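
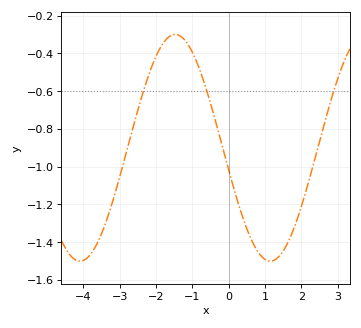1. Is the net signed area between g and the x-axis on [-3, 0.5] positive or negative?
negative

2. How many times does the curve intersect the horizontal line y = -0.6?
3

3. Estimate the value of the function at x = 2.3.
-1.01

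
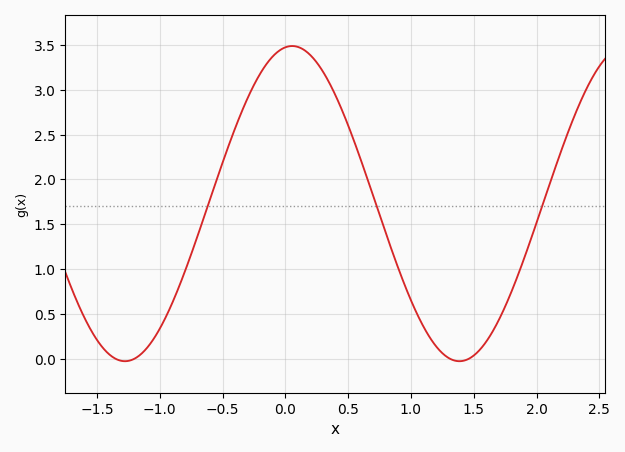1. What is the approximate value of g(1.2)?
0.15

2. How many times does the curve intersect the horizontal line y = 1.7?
3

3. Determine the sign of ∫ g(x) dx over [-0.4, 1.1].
positive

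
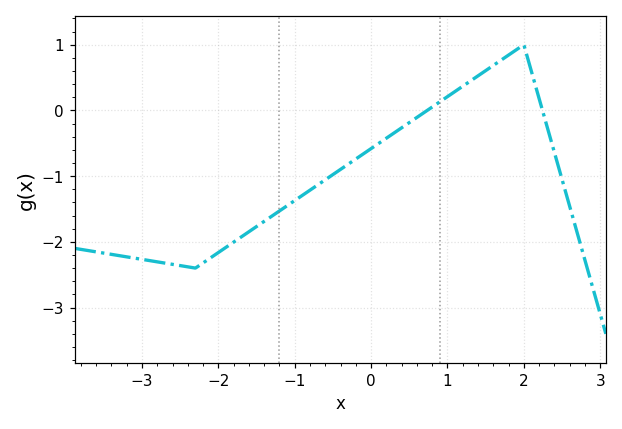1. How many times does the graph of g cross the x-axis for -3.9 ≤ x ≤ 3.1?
2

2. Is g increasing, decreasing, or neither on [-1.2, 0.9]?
increasing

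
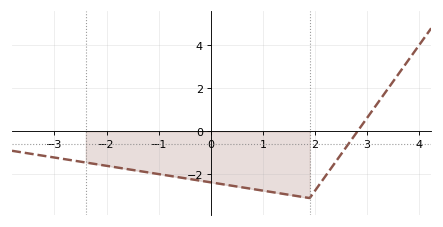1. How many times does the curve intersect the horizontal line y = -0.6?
1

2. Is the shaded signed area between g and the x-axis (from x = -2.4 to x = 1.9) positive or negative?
negative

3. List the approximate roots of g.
2.81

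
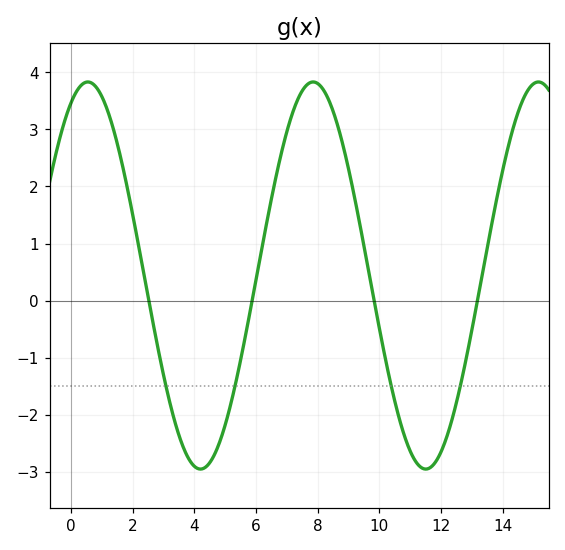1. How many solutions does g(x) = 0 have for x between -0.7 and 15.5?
4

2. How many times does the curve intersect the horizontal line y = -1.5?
4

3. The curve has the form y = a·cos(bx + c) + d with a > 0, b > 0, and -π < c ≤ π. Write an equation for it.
y = 3.39cos(0.86x - 0.47) + 0.44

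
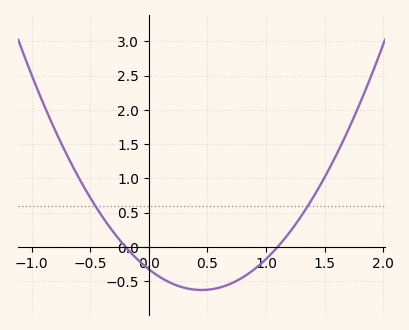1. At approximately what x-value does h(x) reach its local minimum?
0.45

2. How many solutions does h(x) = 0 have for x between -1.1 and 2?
2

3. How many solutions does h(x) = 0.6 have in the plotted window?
2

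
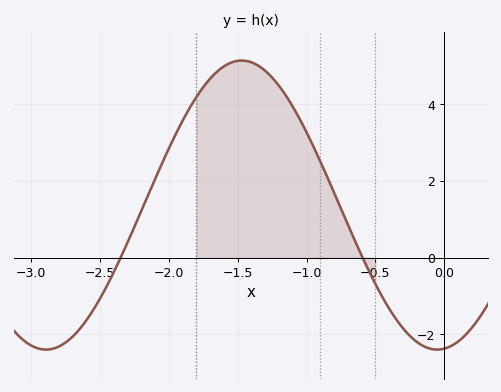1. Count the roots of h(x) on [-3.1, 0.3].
2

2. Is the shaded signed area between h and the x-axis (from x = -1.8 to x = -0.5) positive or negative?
positive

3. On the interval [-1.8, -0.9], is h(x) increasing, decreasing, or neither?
neither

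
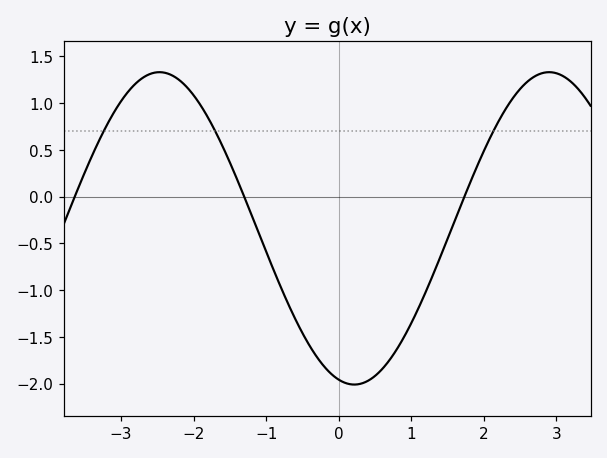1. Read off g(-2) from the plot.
1.08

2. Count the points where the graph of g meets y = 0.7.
3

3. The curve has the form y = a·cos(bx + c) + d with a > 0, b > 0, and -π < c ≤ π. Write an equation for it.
y = 1.67cos(1.17x + 2.89) - 0.34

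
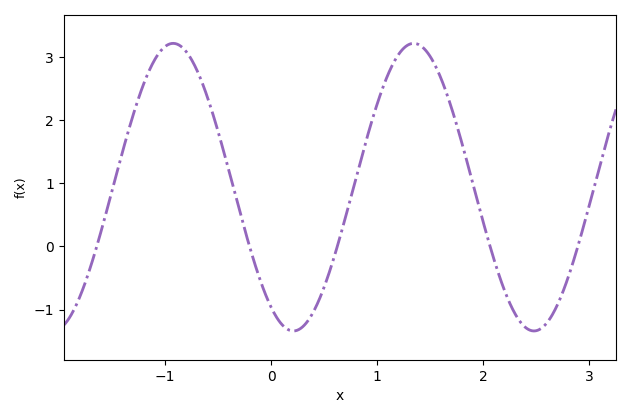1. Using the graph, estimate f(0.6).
-0.129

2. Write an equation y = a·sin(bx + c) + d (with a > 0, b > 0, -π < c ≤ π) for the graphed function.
y = 2.28sin(2.77x - 2.15) + 0.94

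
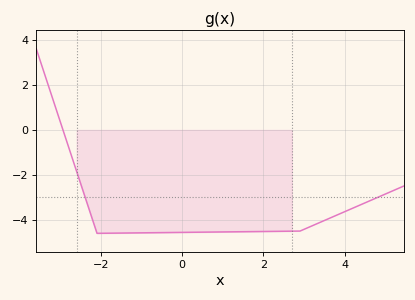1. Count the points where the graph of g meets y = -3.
2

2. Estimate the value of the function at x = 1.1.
-4.54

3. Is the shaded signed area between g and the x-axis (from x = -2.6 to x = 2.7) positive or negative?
negative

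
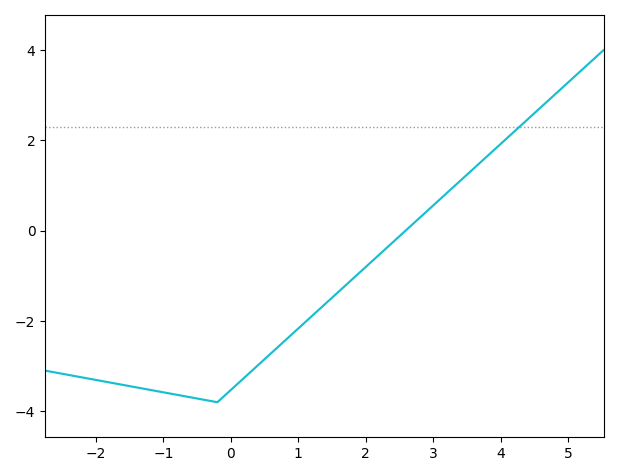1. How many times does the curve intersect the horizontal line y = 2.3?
1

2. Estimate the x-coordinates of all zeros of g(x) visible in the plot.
2.59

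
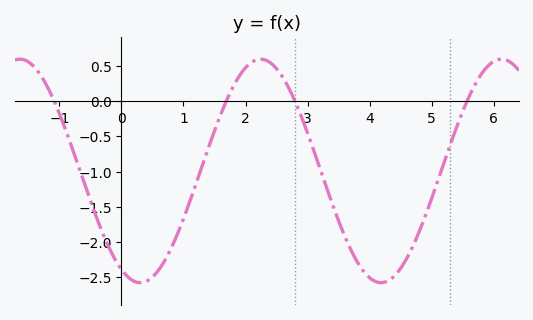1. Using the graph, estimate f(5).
-1.4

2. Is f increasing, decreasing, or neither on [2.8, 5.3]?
neither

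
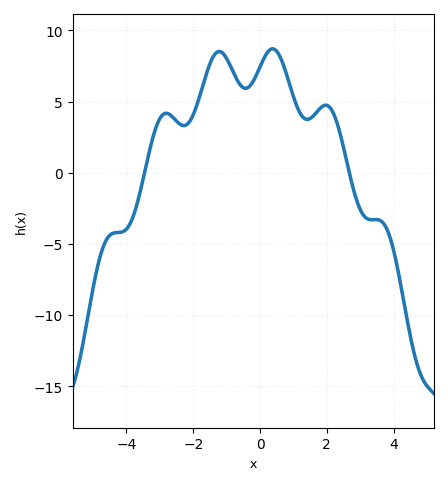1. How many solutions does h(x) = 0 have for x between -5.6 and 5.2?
2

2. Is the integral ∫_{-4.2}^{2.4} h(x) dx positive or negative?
positive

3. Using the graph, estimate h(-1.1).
8.36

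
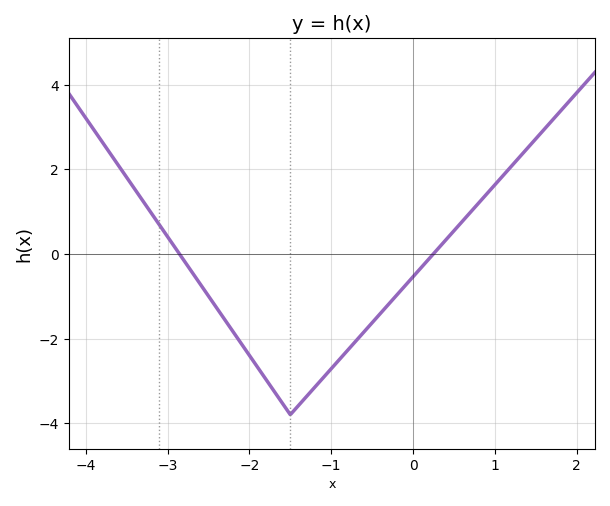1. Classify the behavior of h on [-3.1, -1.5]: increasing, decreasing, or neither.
decreasing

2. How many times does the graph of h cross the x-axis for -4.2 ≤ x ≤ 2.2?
2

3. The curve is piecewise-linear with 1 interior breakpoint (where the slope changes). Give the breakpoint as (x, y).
(-1.5, -3.8)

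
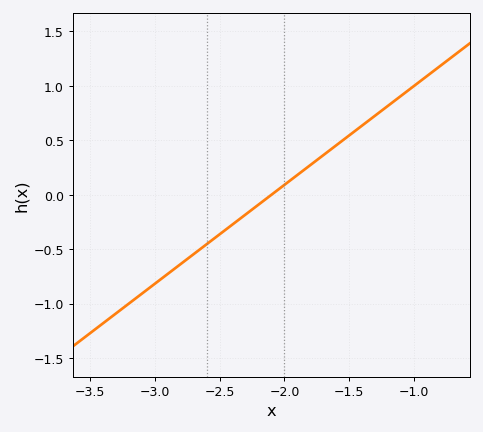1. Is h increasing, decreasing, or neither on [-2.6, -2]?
increasing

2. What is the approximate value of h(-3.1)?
-0.91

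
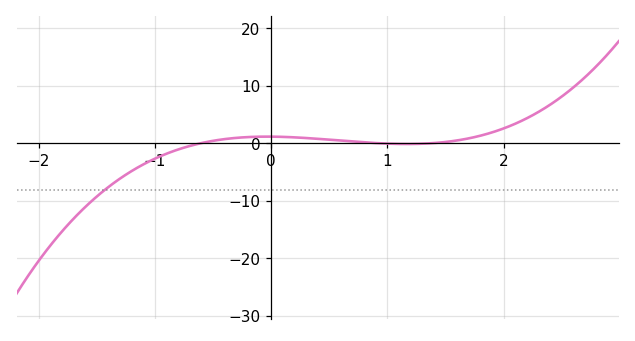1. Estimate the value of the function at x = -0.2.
1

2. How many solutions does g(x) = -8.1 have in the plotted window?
1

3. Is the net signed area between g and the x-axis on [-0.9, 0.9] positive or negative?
positive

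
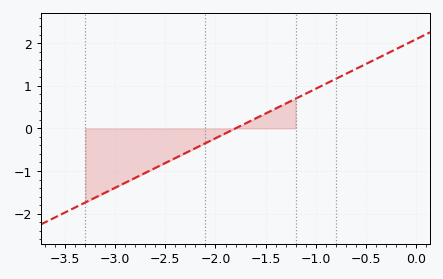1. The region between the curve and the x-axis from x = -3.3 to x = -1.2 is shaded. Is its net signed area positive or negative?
negative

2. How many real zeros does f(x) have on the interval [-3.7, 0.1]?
1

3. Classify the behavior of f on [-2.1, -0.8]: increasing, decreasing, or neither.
increasing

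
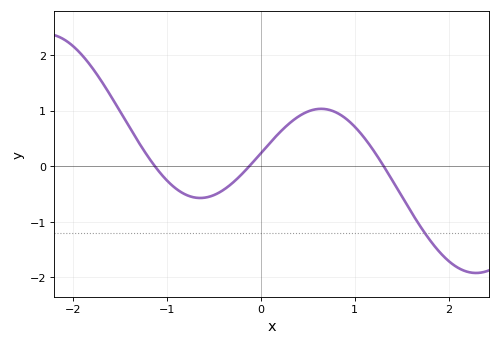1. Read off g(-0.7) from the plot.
-0.6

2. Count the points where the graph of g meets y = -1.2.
1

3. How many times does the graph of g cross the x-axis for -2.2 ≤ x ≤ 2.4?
3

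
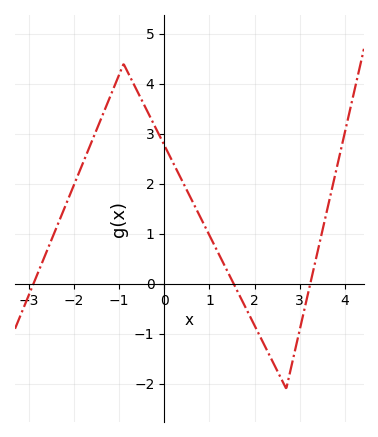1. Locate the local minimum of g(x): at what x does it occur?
2.7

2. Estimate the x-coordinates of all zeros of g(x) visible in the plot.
-2.9, 1.54, 3.23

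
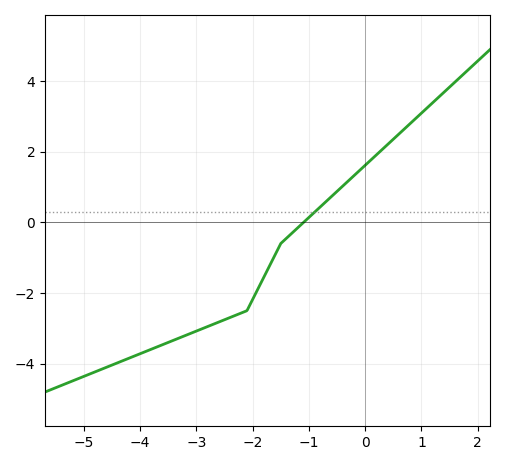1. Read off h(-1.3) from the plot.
-0.305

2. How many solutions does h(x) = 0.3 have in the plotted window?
1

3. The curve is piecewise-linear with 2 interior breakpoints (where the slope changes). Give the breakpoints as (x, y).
(-2.1, -2.5); (-1.5, -0.6)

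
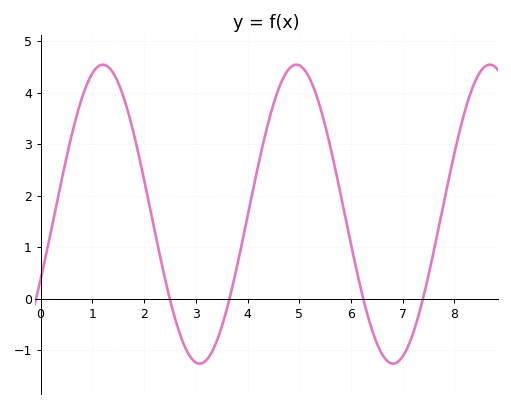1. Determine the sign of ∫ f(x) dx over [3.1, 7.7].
positive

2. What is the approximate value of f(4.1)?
2.08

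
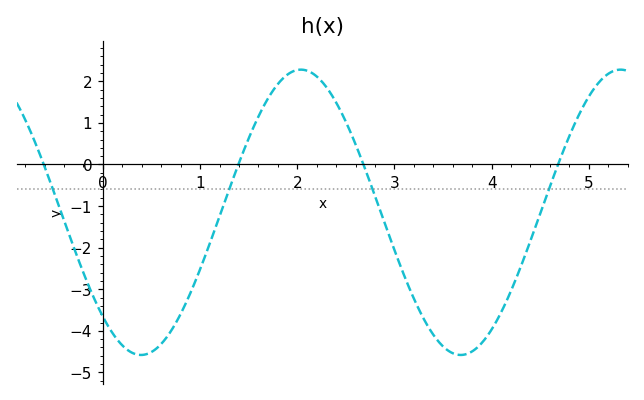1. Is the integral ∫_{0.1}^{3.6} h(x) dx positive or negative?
negative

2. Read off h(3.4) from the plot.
-4.1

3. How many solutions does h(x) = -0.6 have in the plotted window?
4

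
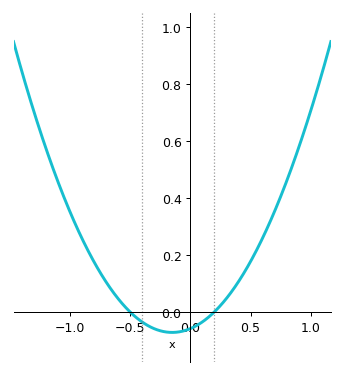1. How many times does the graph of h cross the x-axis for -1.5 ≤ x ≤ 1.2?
2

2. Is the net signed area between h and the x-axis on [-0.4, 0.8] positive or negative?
positive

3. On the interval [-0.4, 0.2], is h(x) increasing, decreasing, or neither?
neither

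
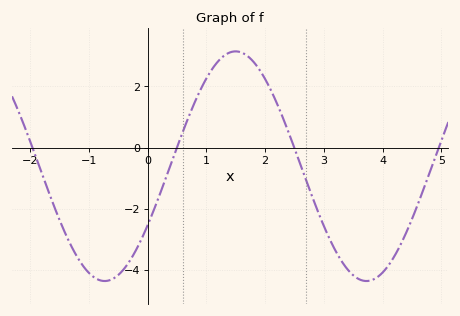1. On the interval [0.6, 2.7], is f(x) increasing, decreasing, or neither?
neither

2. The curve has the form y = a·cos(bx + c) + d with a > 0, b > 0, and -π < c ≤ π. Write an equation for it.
y = 3.76cos(1.4x - 2.1) - 0.61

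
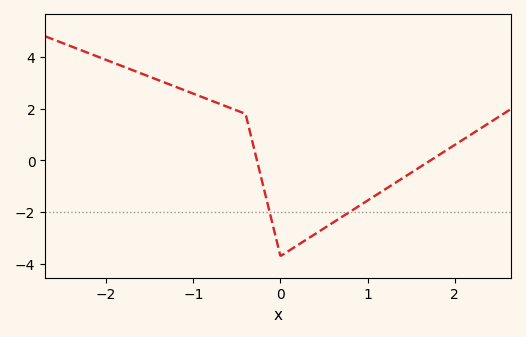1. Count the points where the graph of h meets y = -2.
2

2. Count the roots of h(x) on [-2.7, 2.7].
2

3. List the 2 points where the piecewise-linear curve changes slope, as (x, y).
(-0.4, 1.8); (0, -3.7)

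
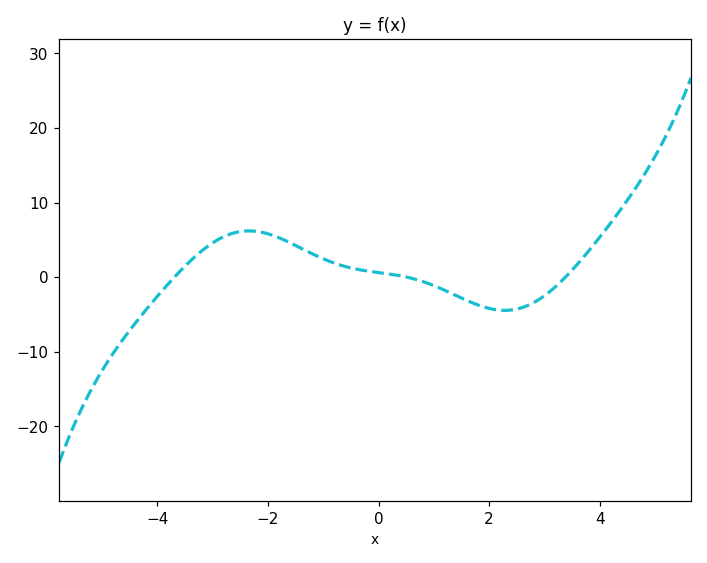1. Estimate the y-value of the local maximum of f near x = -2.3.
6.2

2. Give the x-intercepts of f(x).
-3.69, 0.516, 3.38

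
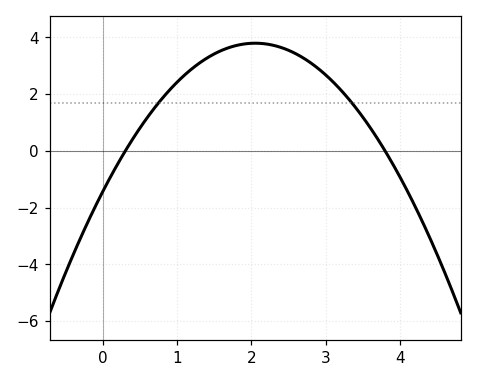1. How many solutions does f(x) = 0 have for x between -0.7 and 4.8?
2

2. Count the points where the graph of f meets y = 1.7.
2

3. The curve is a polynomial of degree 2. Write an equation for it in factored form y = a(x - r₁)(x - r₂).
y = -1.24(x - 0.3)(x - 3.8)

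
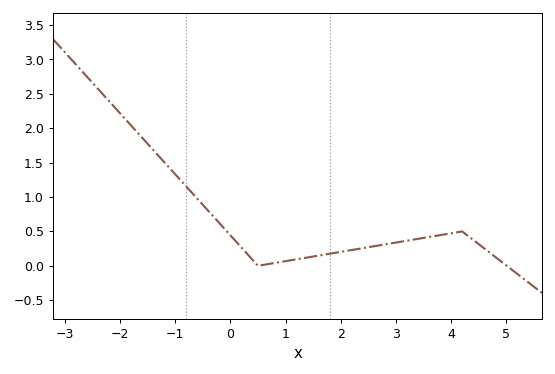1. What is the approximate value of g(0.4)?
0.1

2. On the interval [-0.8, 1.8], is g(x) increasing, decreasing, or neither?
neither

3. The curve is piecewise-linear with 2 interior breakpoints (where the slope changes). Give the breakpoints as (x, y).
(0.5, 0); (4.2, 0.5)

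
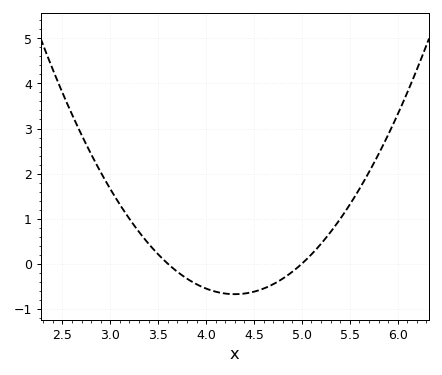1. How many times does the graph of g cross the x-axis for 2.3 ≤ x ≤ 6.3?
2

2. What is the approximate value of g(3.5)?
0.207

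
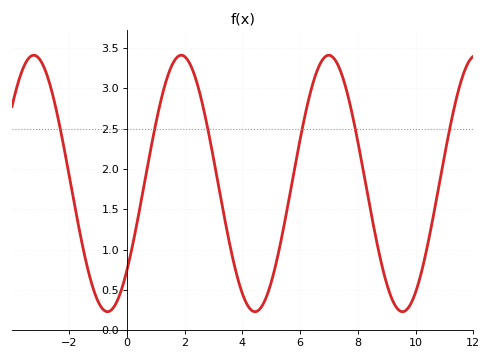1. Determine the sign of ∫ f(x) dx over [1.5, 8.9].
positive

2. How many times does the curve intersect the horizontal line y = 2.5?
6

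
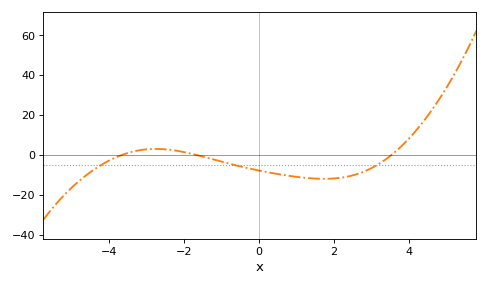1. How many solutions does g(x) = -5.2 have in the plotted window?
3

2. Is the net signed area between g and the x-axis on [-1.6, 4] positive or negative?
negative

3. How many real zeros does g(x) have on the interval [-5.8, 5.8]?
3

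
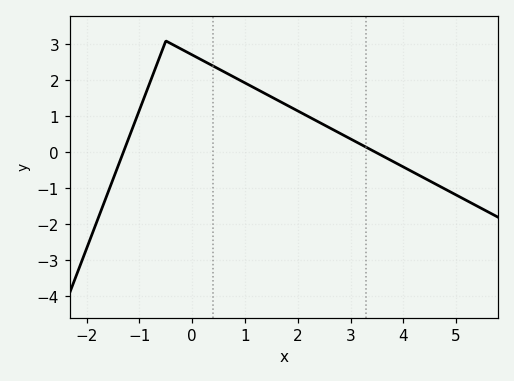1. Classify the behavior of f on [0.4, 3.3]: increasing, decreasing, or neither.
decreasing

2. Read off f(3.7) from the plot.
-0.172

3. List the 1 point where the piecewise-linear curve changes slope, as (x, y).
(-0.5, 3.1)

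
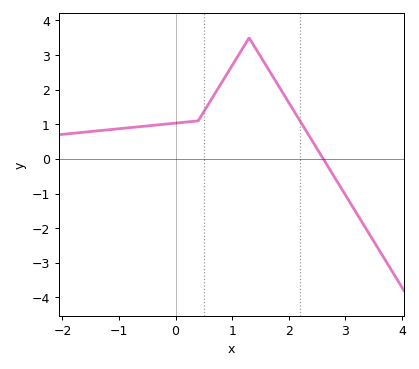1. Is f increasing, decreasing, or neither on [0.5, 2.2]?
neither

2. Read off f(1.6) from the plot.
2.7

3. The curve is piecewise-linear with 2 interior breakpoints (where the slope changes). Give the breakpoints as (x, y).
(0.4, 1.1); (1.3, 3.5)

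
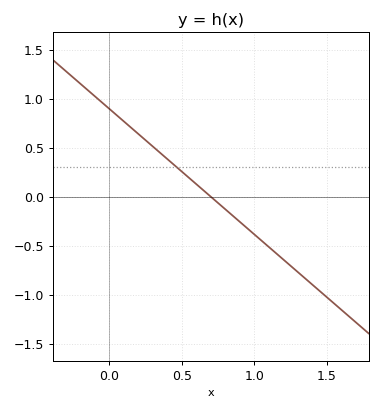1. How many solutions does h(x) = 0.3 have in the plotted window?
1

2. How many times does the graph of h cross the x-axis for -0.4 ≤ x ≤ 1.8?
1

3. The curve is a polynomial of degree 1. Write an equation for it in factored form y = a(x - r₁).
y = -1.28(x - 0.7)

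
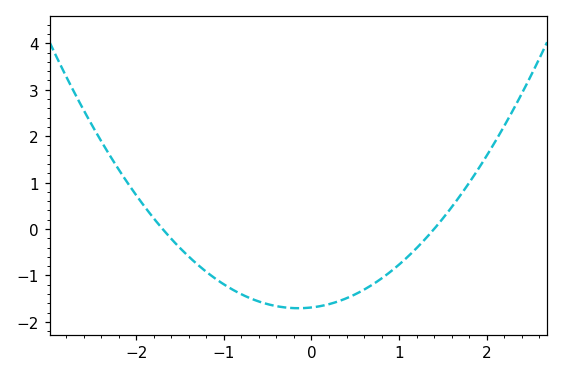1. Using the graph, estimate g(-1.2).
-0.923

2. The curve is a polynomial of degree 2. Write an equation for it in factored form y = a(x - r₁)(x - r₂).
y = 0.71(x + 1.7)(x - 1.4)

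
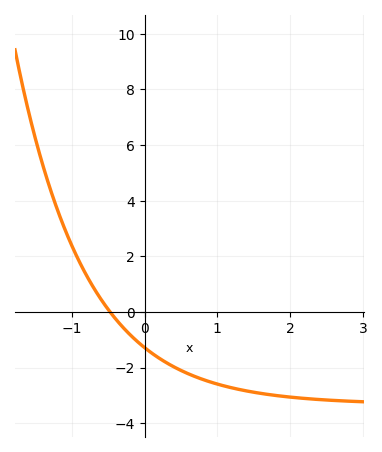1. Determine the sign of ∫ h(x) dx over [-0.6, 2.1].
negative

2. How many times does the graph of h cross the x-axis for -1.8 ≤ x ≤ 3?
1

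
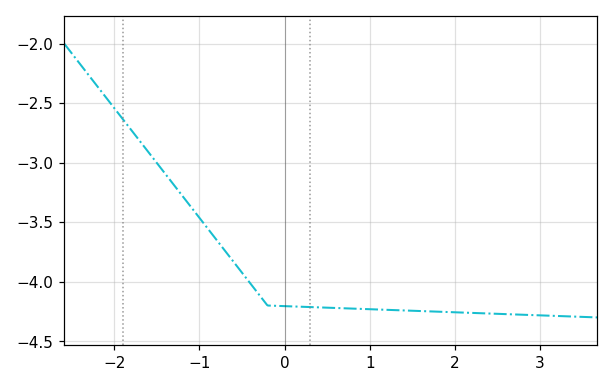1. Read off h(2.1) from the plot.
-4.25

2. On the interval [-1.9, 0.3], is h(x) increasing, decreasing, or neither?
decreasing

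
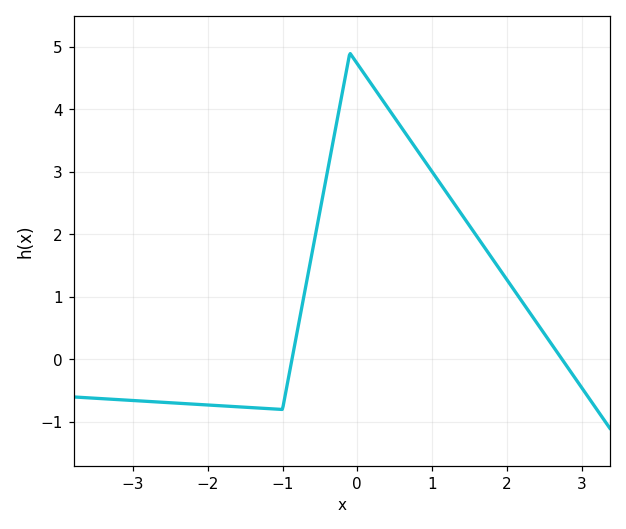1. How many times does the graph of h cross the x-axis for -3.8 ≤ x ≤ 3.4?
2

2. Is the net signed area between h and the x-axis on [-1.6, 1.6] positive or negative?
positive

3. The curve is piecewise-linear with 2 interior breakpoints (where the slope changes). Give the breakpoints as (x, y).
(-1, -0.8); (-0.1, 4.9)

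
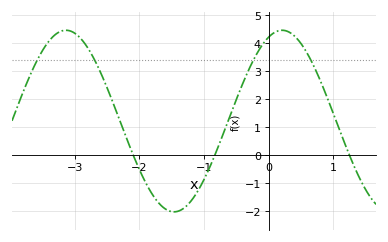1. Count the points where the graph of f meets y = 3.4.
4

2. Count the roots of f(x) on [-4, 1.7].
3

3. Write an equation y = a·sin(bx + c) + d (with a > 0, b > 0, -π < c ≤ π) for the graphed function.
y = 3.25sin(1.88x + 1.18) + 1.21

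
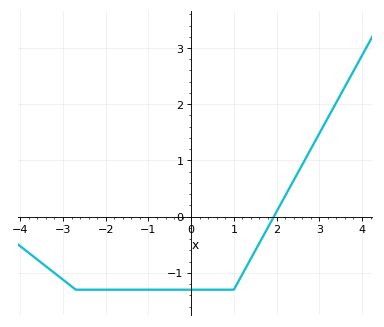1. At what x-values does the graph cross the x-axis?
2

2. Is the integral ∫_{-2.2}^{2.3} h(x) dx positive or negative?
negative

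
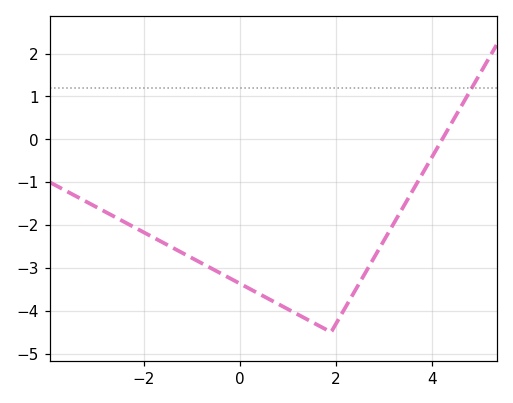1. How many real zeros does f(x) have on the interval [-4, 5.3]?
1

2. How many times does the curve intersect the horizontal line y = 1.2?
1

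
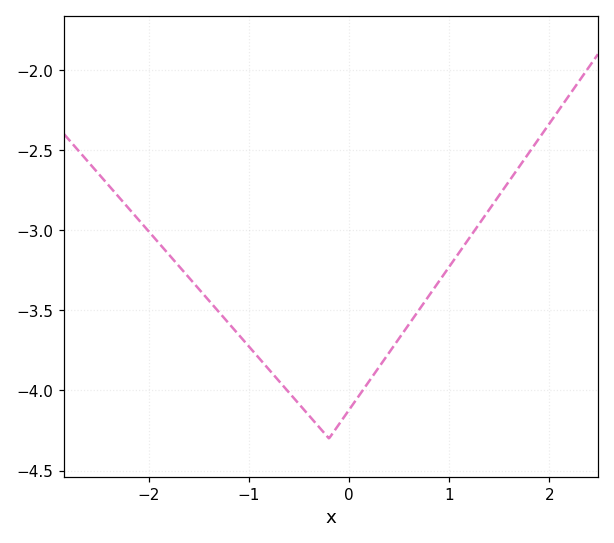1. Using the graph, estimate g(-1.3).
-3.5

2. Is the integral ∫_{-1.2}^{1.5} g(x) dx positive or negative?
negative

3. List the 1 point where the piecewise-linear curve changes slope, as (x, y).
(-0.2, -4.3)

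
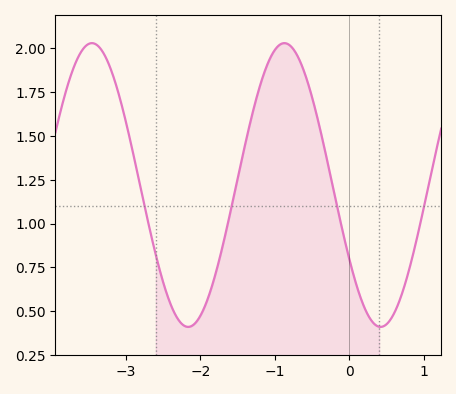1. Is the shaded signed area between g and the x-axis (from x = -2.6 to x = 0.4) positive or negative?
positive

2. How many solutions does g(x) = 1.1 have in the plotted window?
4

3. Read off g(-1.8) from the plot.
0.7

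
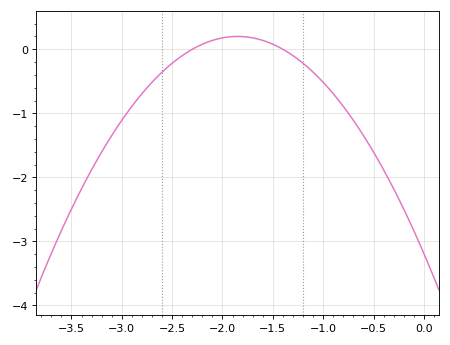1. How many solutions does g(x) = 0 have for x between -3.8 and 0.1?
2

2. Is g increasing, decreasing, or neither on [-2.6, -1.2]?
neither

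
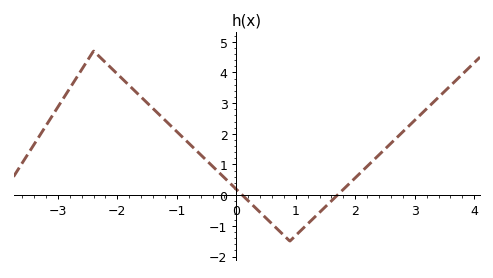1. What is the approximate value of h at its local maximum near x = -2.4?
4.7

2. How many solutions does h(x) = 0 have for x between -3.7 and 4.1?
2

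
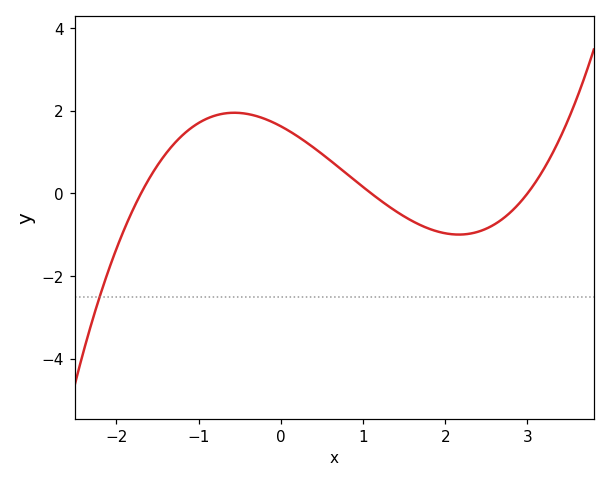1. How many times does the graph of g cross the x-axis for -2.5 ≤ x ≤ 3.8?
3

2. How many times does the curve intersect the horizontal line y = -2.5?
1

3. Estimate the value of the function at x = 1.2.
-0.151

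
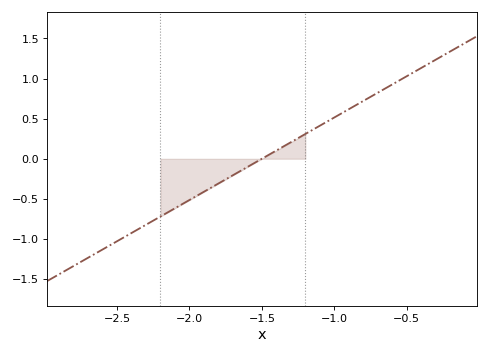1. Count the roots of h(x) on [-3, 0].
1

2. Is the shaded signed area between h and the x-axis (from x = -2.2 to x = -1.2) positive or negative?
negative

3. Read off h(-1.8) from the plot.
-0.3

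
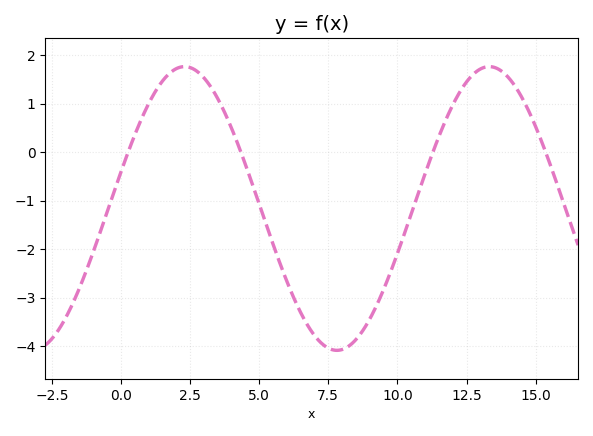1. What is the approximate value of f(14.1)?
1.48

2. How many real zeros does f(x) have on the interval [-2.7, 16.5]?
4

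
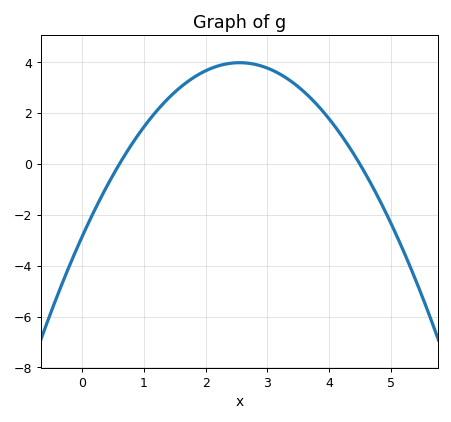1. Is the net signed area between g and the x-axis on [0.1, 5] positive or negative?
positive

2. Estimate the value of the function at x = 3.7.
2.6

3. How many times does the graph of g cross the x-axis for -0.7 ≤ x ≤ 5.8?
2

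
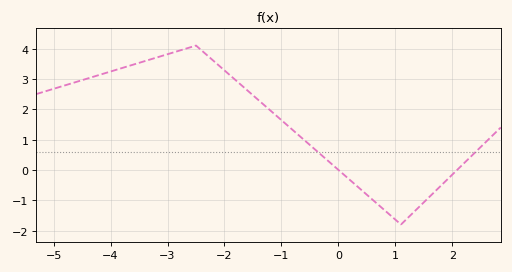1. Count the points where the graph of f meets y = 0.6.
2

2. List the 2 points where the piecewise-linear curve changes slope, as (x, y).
(-2.5, 4.1); (1.1, -1.8)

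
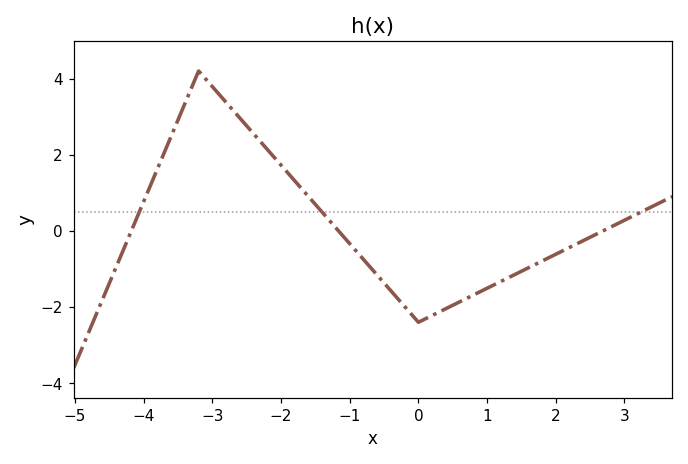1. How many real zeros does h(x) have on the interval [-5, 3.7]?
3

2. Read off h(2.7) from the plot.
0.01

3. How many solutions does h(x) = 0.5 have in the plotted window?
3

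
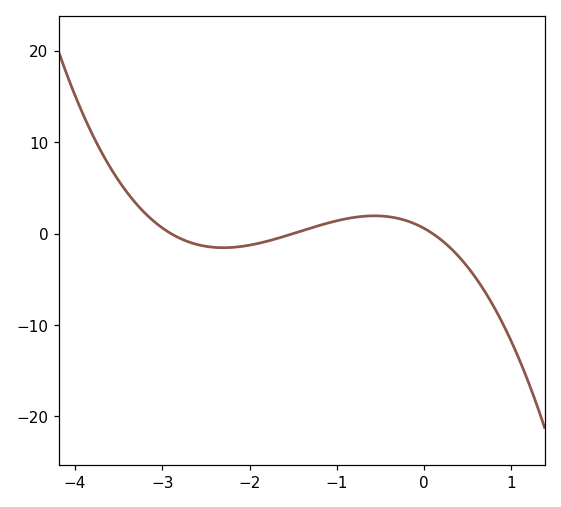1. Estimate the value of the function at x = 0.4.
-3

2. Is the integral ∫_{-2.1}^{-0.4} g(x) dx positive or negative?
positive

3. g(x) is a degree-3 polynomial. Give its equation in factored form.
y = -1.34(x + 2.9)(x + 1.5)(x - 0.1)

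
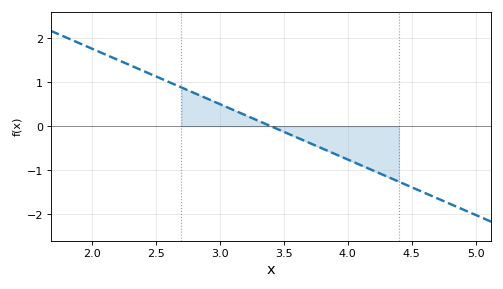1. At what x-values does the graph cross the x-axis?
3.4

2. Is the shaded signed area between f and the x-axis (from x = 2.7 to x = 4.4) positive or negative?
negative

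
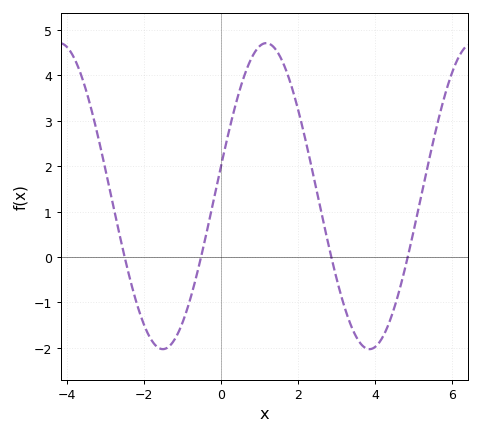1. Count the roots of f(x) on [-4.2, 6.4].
4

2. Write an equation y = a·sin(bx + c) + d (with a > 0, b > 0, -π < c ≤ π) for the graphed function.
y = 3.37sin(1.2x + 0.2) + 1.34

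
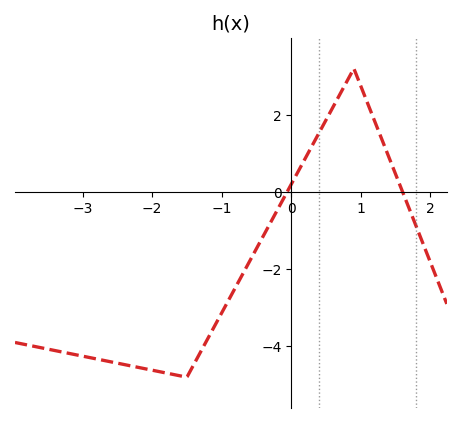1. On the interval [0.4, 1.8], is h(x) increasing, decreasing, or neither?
neither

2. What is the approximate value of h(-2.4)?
-4.4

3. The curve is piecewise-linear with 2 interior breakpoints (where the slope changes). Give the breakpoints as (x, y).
(-1.5, -4.8); (0.9, 3.2)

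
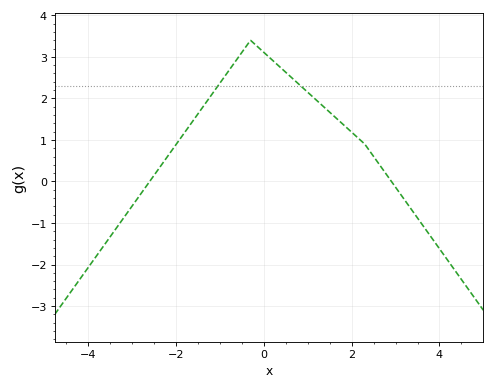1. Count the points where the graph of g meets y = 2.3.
2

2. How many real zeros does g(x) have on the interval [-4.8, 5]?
2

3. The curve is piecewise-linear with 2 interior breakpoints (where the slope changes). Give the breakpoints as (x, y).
(-0.3, 3.4); (2.3, 0.9)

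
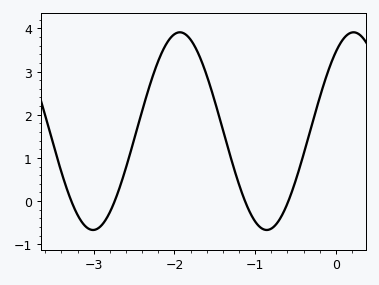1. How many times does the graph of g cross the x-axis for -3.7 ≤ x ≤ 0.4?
4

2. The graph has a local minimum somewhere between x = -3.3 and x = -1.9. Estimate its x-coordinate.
-3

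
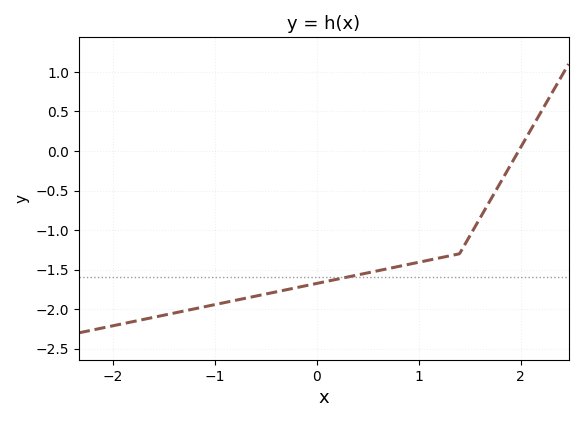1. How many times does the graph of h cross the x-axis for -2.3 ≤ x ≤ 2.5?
1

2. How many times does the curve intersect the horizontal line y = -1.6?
1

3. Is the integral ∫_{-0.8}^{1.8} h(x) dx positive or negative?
negative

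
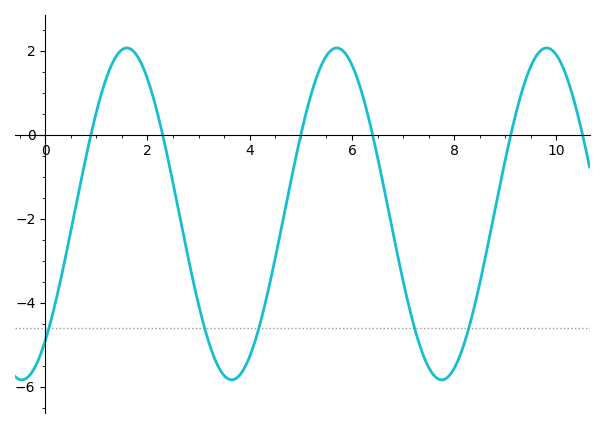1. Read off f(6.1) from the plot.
1.4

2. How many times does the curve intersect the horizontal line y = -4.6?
5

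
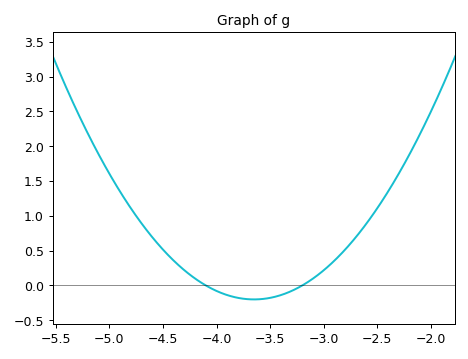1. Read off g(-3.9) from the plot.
-0.139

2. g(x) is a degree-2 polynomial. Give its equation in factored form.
y = 0.99(x + 4.1)(x + 3.2)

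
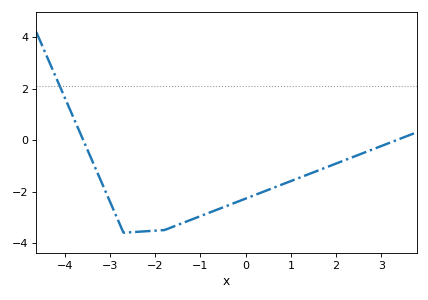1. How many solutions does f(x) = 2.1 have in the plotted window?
1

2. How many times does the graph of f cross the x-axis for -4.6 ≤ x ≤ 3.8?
2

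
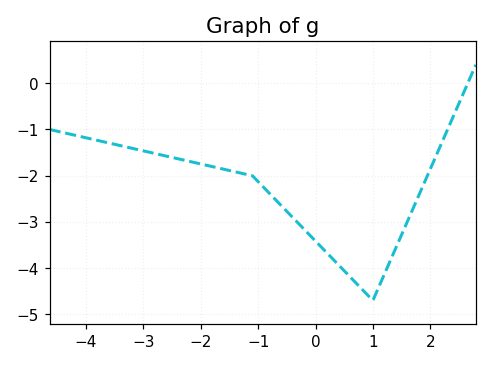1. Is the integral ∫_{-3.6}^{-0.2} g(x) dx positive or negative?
negative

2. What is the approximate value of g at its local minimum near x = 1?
-4.7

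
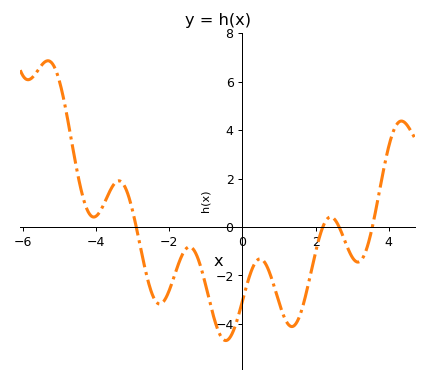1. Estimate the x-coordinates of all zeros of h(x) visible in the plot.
-2.8, 2.2, 2.6, 3.6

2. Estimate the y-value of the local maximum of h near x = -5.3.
6.8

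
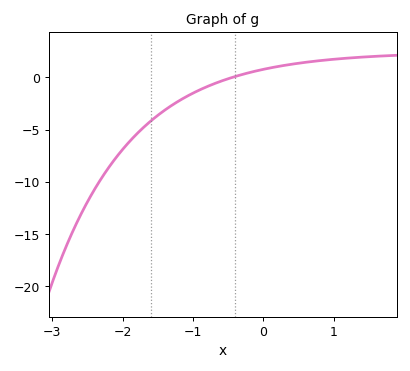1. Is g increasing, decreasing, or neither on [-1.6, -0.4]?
increasing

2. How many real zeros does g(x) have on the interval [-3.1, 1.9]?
1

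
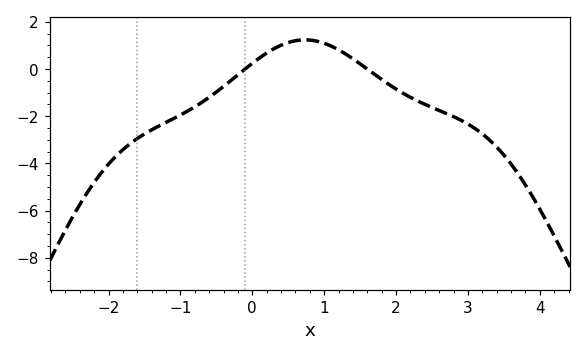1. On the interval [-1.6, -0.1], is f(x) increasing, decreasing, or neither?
increasing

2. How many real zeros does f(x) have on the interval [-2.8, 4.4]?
2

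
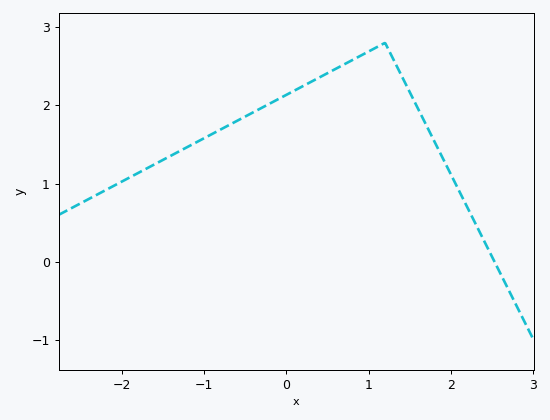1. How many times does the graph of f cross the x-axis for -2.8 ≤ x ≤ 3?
1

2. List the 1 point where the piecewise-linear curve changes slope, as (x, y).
(1.2, 2.8)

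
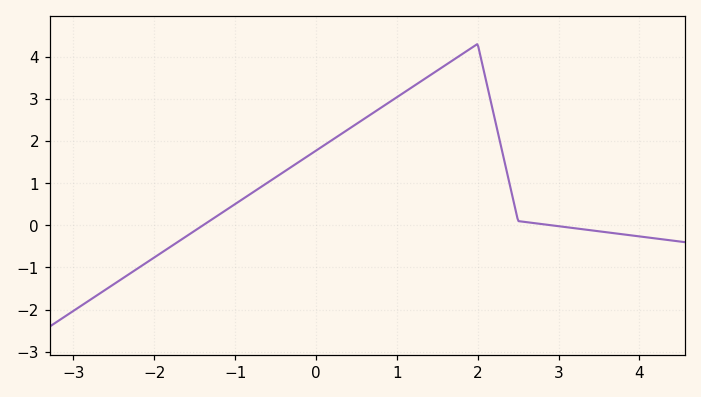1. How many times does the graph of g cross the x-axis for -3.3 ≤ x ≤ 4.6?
2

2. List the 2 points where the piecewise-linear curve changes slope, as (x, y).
(2, 4.3); (2.5, 0.1)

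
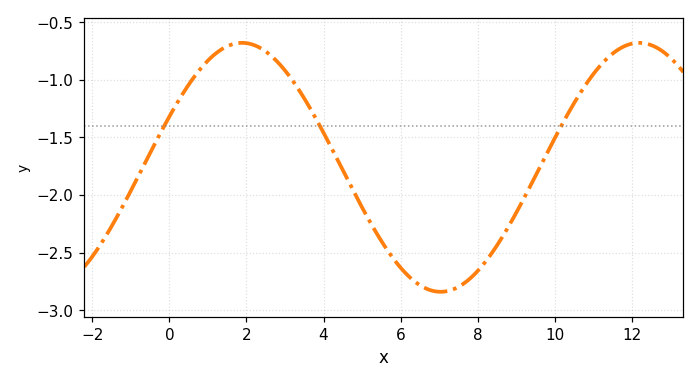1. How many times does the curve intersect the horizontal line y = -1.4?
3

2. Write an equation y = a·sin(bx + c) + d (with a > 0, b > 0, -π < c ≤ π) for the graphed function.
y = 1.08sin(0.61x + 0.42) - 1.76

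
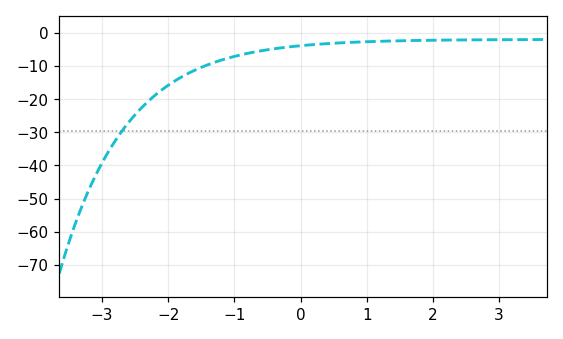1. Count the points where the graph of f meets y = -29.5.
1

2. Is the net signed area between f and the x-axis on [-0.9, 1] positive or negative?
negative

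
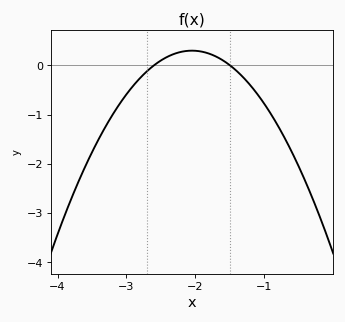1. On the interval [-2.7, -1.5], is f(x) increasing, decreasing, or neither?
neither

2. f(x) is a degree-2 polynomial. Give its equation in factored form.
y = -0.98(x + 2.6)(x + 1.5)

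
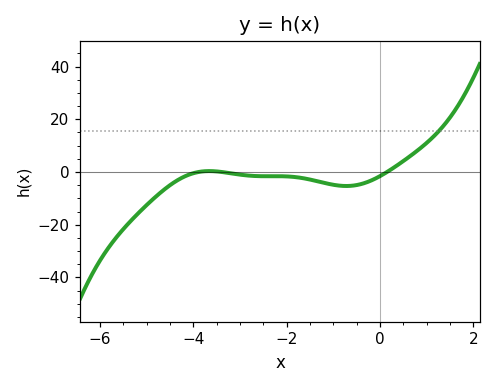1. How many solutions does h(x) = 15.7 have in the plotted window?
1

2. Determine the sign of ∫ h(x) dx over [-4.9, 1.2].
negative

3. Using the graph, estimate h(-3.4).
0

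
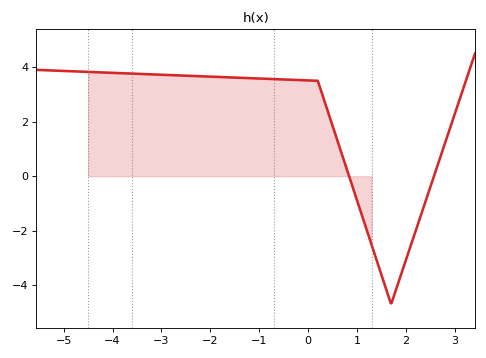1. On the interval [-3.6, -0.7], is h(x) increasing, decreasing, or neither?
decreasing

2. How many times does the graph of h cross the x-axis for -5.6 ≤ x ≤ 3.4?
2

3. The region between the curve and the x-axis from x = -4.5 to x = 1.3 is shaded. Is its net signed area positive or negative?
positive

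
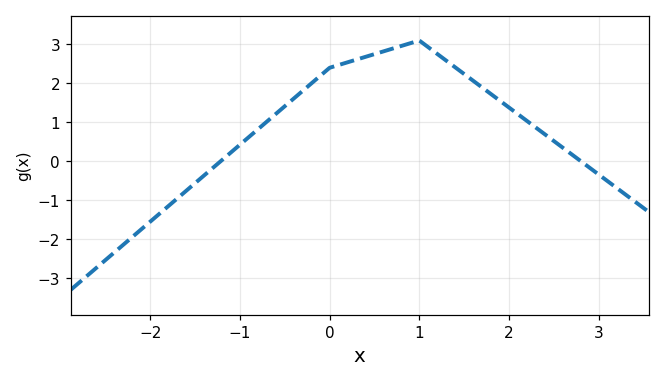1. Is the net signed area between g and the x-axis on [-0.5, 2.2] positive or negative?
positive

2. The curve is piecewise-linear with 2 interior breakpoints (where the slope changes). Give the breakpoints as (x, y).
(0, 2.4); (1, 3.1)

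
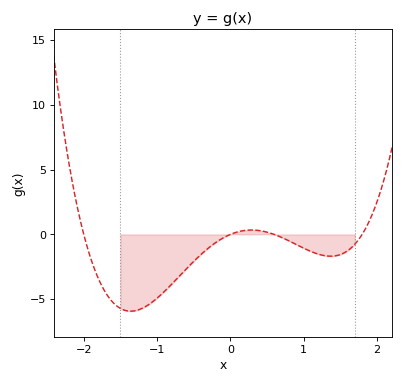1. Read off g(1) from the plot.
-1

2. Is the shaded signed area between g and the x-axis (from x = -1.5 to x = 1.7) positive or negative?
negative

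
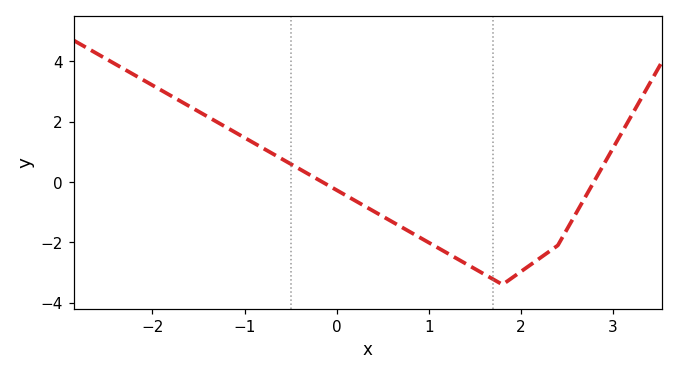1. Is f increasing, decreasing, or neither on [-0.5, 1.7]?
decreasing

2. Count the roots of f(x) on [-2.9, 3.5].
2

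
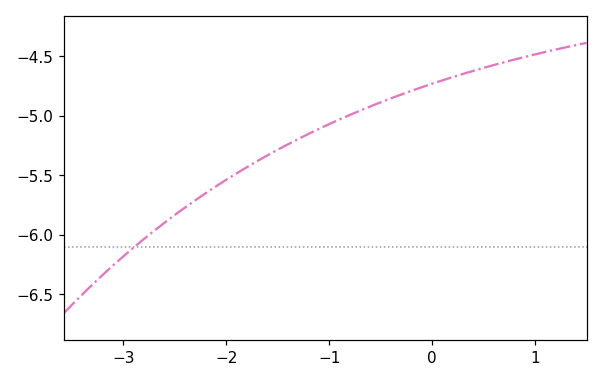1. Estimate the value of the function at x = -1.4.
-5.24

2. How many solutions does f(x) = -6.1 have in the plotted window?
1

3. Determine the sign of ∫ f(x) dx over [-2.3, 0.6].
negative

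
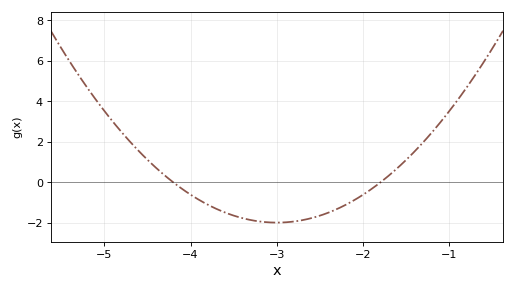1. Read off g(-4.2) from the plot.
0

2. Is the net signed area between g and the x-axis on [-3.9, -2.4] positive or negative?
negative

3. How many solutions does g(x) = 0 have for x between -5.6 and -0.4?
2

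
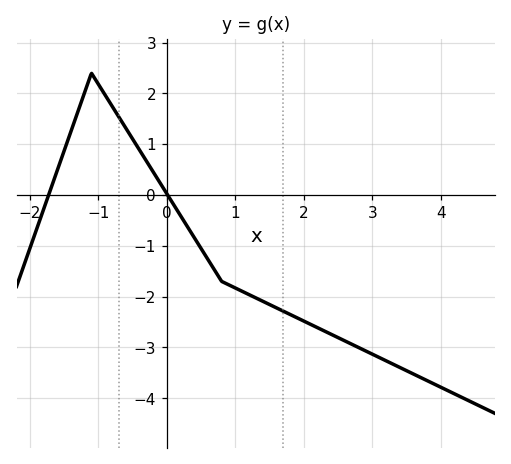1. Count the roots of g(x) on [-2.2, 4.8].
2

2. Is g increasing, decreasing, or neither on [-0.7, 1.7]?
decreasing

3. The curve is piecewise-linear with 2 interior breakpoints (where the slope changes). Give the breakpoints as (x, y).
(-1.1, 2.4); (0.8, -1.7)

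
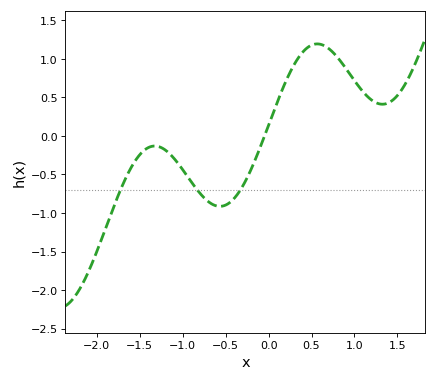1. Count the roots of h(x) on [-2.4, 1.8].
1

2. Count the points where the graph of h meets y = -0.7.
3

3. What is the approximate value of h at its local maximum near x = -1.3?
-0.131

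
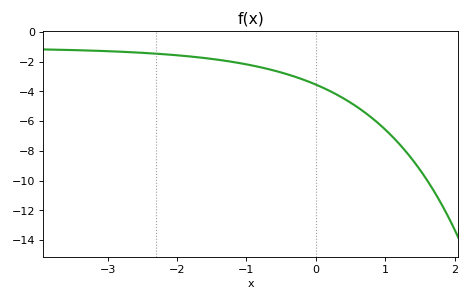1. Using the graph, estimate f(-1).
-2.2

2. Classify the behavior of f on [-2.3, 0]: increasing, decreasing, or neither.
decreasing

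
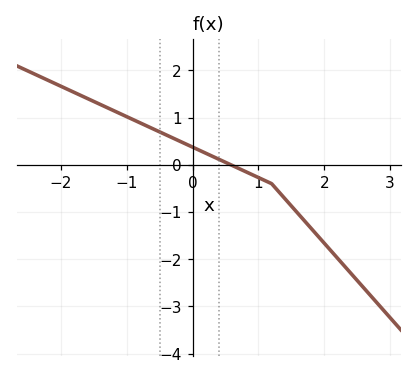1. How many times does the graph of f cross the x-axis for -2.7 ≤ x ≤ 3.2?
1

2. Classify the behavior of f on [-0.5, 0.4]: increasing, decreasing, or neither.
decreasing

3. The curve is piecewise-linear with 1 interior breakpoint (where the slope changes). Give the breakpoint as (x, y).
(1.2, -0.4)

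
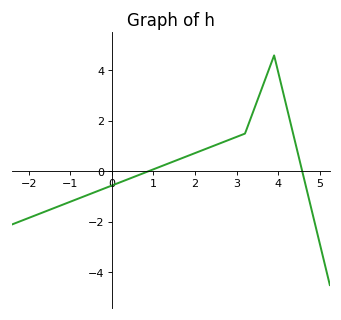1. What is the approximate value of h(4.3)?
1.8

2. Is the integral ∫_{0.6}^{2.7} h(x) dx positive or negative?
positive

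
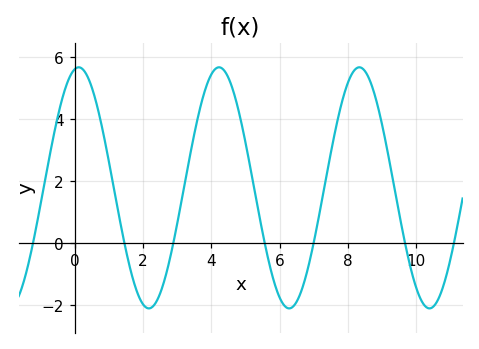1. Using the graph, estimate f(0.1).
5.68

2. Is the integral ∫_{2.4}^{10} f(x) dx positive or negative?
positive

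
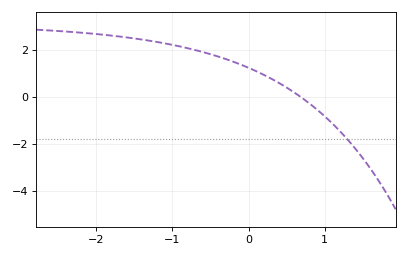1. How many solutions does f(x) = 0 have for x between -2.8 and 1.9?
1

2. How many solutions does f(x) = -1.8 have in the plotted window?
1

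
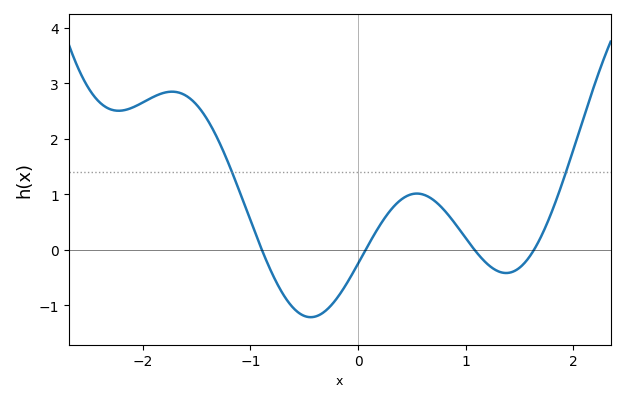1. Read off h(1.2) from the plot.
-0.253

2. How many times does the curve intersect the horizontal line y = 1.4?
2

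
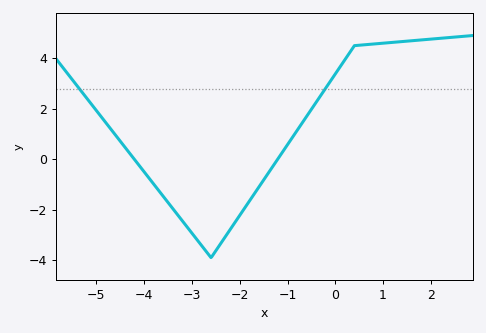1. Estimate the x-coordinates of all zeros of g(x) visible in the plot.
-4.21, -1.21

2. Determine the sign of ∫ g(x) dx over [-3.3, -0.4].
negative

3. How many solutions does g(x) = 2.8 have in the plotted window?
2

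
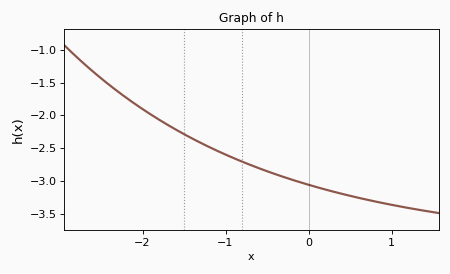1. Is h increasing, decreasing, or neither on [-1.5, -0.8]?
decreasing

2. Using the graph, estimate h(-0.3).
-2.94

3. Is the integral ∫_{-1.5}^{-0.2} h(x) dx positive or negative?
negative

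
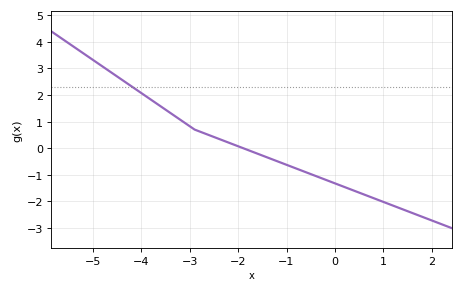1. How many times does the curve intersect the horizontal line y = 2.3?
1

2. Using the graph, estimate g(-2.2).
0.212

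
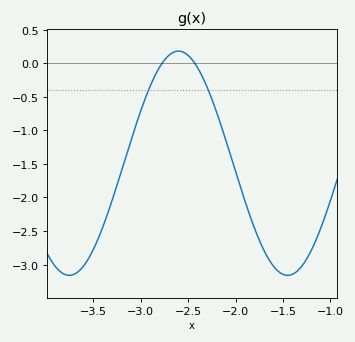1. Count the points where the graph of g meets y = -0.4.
2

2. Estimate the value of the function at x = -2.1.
-1.15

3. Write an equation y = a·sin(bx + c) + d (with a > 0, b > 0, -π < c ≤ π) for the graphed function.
y = 1.67sin(2.7x + 2.4) - 1.49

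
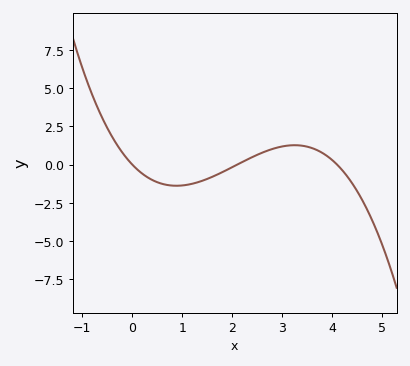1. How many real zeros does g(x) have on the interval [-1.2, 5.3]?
3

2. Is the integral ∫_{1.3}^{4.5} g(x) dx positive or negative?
positive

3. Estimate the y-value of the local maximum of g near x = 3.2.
1.2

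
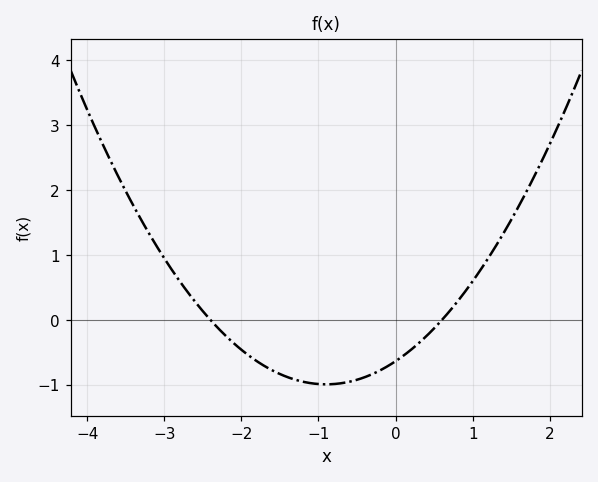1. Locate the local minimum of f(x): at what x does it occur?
-0.9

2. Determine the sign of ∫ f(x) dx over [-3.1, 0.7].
negative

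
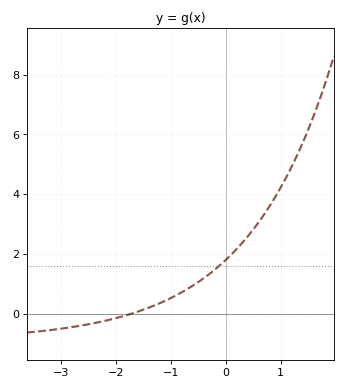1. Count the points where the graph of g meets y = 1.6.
1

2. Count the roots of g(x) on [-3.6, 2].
1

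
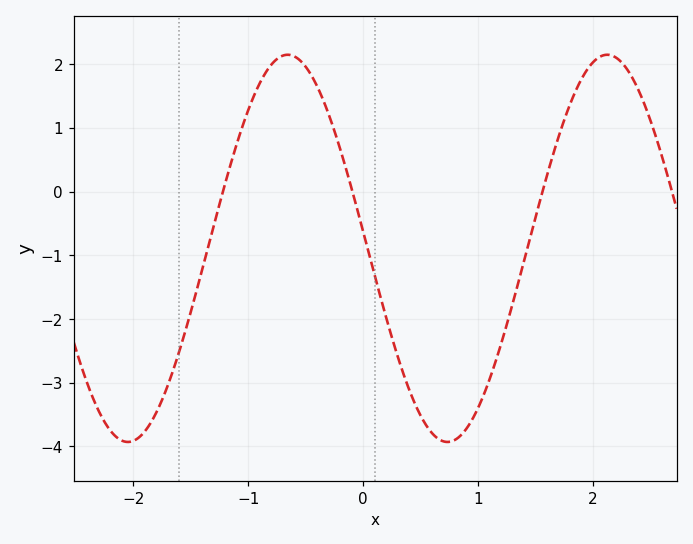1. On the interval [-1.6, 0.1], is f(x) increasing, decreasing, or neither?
neither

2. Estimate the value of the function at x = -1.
1.27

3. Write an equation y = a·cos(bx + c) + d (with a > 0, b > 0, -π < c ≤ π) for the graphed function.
y = 3.04cos(2.26x + 1.48) - 0.89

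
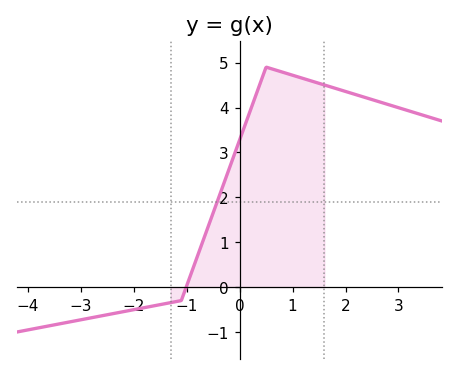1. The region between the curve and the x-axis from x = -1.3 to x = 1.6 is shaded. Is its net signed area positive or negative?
positive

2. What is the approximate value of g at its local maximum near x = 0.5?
4.9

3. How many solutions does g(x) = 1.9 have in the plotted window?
1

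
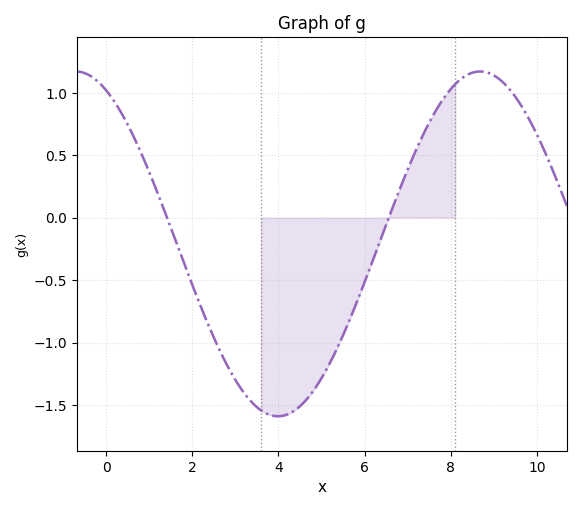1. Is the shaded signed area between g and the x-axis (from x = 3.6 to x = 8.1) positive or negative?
negative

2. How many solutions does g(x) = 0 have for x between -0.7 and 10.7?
2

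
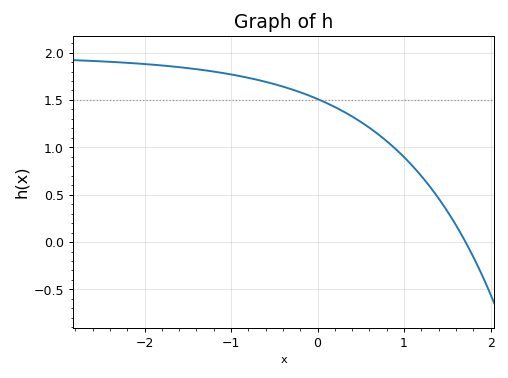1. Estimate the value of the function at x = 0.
1.5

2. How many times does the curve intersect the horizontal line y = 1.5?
1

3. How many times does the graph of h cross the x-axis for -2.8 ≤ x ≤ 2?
1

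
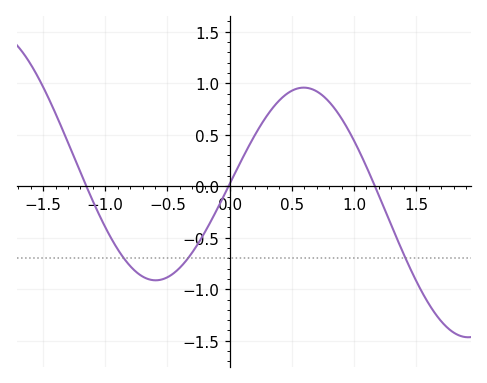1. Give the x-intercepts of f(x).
-1.15, -0.009, 1.17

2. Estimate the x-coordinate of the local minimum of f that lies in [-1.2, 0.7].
-0.595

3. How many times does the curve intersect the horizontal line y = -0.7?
3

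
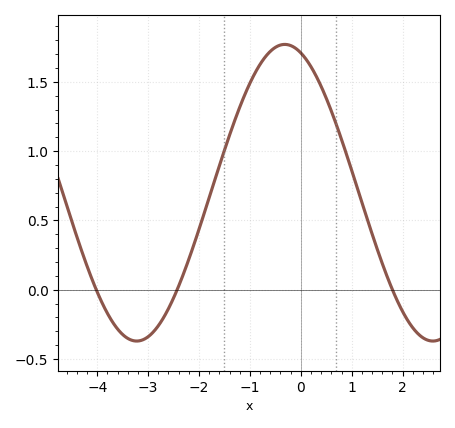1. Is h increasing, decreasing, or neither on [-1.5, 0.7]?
neither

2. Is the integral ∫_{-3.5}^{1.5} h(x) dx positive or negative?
positive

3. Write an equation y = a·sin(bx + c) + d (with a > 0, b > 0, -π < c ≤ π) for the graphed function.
y = 1.07sin(1.1x + 1.9) + 0.7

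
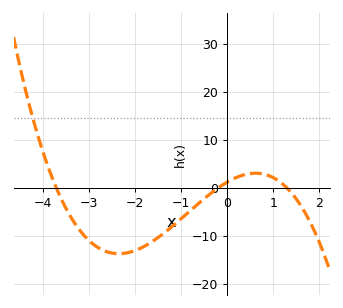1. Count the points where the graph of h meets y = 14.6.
1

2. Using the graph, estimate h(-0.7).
-3.87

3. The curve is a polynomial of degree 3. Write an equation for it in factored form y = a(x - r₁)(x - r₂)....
y = -1.29(x + 3.7)(x + 0.2)(x - 1.3)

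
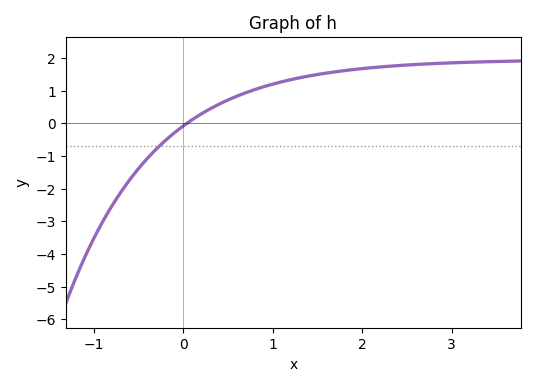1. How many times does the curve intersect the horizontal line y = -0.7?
1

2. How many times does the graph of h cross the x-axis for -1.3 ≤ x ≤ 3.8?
1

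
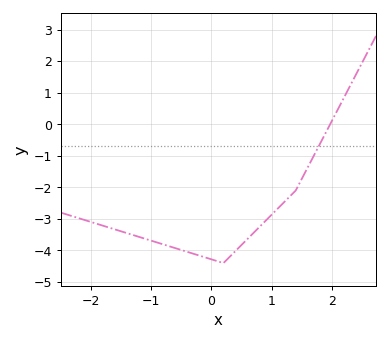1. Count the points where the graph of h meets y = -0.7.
1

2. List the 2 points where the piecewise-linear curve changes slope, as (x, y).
(0.2, -4.4); (1.4, -2.1)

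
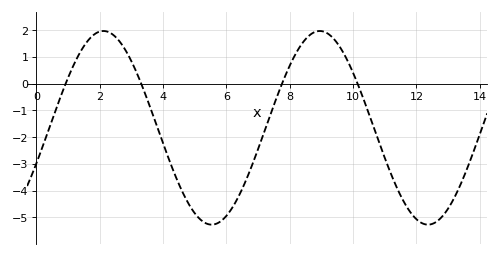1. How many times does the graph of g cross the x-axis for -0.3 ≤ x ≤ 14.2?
4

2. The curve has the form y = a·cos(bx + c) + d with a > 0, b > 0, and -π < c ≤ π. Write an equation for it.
y = 3.62cos(0.92x - 1.9) - 1.65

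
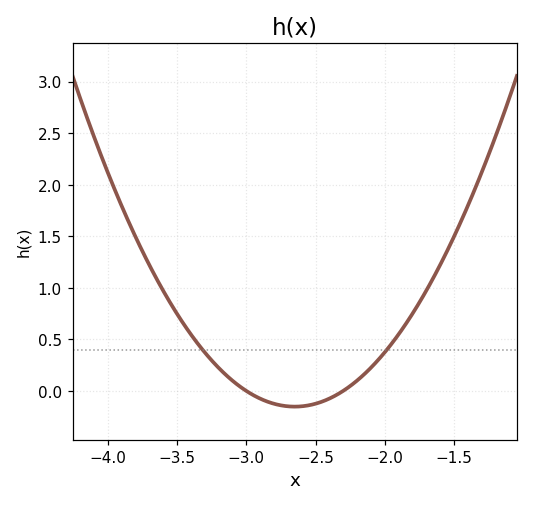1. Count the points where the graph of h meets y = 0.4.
2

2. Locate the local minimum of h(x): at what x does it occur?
-2.65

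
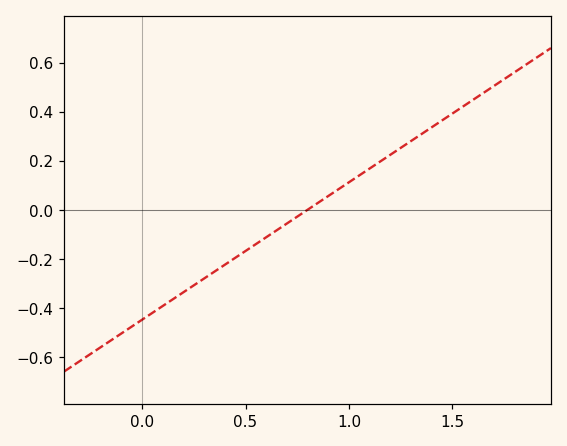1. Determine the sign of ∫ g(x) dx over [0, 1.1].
negative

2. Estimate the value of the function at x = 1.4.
0.336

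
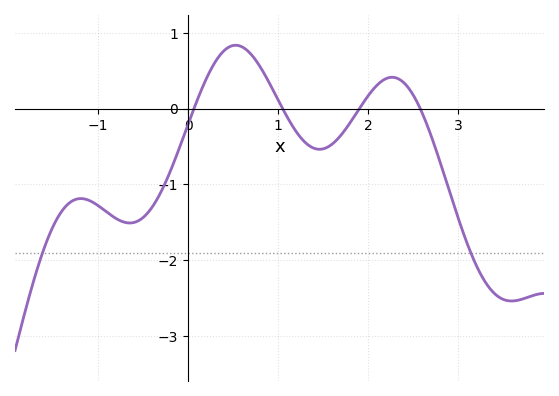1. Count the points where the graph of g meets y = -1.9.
2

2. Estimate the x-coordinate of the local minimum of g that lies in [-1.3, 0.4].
-0.647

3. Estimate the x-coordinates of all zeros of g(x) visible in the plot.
0.066, 1.05, 1.91, 2.58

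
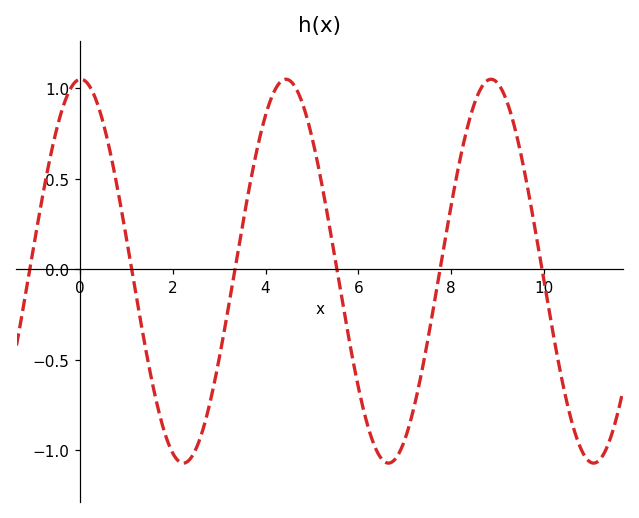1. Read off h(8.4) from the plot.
0.85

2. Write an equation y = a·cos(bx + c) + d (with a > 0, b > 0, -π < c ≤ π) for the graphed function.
y = 1.06cos(1.4x - 0.02) - 0.01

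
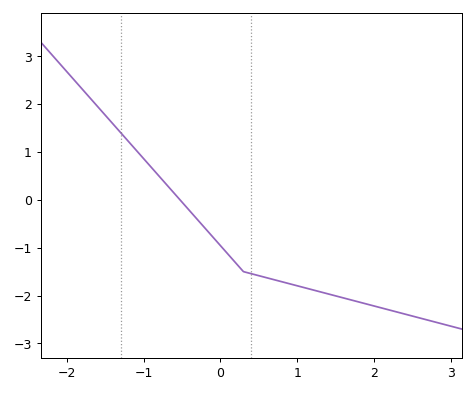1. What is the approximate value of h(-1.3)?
1.4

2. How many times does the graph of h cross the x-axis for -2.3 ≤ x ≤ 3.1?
1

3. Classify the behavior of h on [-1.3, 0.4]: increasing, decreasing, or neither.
decreasing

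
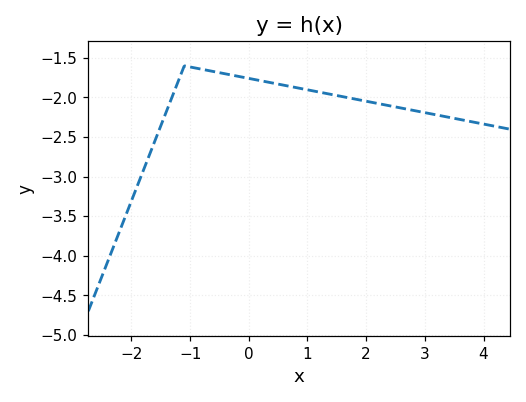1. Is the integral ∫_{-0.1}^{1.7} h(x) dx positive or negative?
negative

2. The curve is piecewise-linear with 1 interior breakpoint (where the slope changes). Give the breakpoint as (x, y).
(-1.1, -1.6)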